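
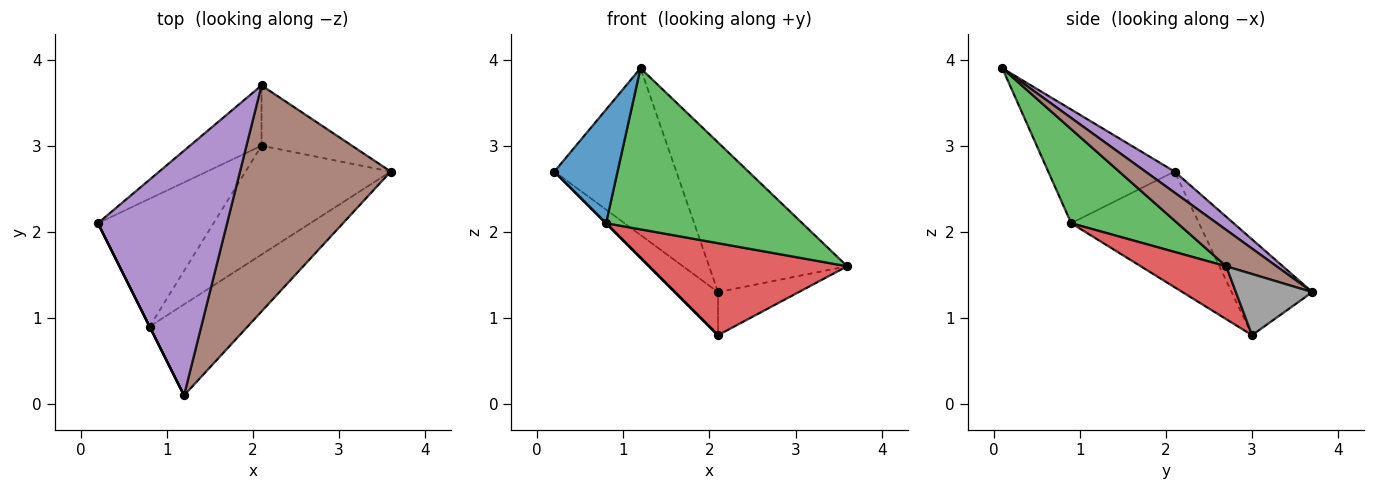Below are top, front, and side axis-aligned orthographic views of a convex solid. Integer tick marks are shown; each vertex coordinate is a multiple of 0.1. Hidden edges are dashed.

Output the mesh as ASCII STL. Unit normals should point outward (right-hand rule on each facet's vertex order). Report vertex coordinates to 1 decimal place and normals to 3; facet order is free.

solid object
 facet normal -0.894 -0.447 0.000
  outer loop
   vertex 0.8 0.9 2.1
   vertex 1.2 0.1 3.9
   vertex 0.2 2.1 2.7
  endloop
 endfacet
 facet normal -0.707 0.000 -0.707
  outer loop
   vertex 0.8 0.9 2.1
   vertex 0.2 2.1 2.7
   vertex 2.1 3.0 0.8
  endloop
 endfacet
 facet normal 0.427 -0.787 -0.445
  outer loop
   vertex 0.8 0.9 2.1
   vertex 3.6 2.7 1.6
   vertex 1.2 0.1 3.9
  endloop
 endfacet
 facet normal 0.268 -0.622 -0.736
  outer loop
   vertex 0.8 0.9 2.1
   vertex 2.1 3.0 0.8
   vertex 3.6 2.7 1.6
  endloop
 endfacet
 facet normal 0.133 0.558 0.819
  outer loop
   vertex 2.1 3.7 1.3
   vertex 0.2 2.1 2.7
   vertex 1.2 0.1 3.9
  endloop
 endfacet
 facet normal 0.197 0.541 0.817
  outer loop
   vertex 2.1 3.7 1.3
   vertex 1.2 0.1 3.9
   vertex 3.6 2.7 1.6
  endloop
 endfacet
 facet normal -0.737 0.393 -0.550
  outer loop
   vertex 2.1 3.7 1.3
   vertex 2.1 3.0 0.8
   vertex 0.2 2.1 2.7
  endloop
 endfacet
 facet normal 0.482 0.509 -0.713
  outer loop
   vertex 2.1 3.7 1.3
   vertex 3.6 2.7 1.6
   vertex 2.1 3.0 0.8
  endloop
 endfacet
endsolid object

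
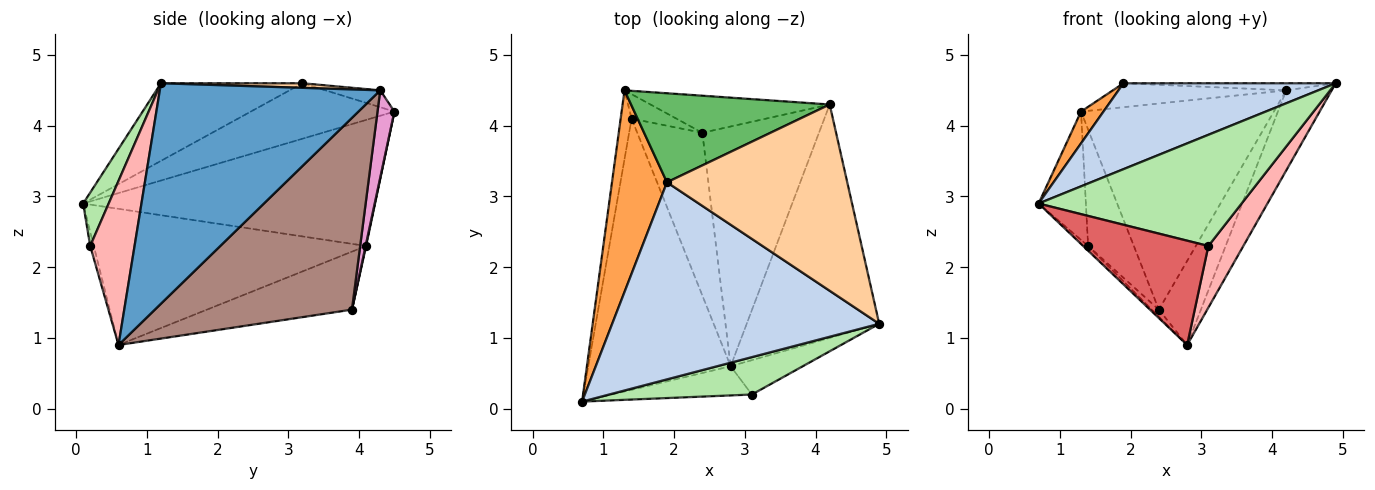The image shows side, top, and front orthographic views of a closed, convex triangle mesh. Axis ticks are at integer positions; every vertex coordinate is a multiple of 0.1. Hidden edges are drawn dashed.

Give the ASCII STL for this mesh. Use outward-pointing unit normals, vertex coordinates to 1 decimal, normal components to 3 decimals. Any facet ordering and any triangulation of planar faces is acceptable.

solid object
 facet normal 0.844 0.174 -0.507
  outer loop
   vertex 4.2 4.3 4.5
   vertex 4.9 1.2 4.6
   vertex 2.8 0.6 0.9
  endloop
 endfacet
 facet normal -0.257 -0.386 0.886
  outer loop
   vertex 1.9 3.2 4.6
   vertex 0.7 0.1 2.9
   vertex 4.9 1.2 4.6
  endloop
 endfacet
 facet normal -0.706 -0.110 0.700
  outer loop
   vertex 1.9 3.2 4.6
   vertex 1.3 4.5 4.2
   vertex 0.7 0.1 2.9
  endloop
 endfacet
 facet normal 0.025 0.038 0.999
  outer loop
   vertex 1.9 3.2 4.6
   vertex 4.9 1.2 4.6
   vertex 4.2 4.3 4.5
  endloop
 endfacet
 facet normal -0.082 0.258 0.963
  outer loop
   vertex 1.9 3.2 4.6
   vertex 4.2 4.3 4.5
   vertex 1.3 4.5 4.2
  endloop
 endfacet
 facet normal 0.118 -0.941 0.317
  outer loop
   vertex 3.1 0.2 2.3
   vertex 4.9 1.2 4.6
   vertex 0.7 0.1 2.9
  endloop
 endfacet
 facet normal -0.027 -0.963 -0.269
  outer loop
   vertex 3.1 0.2 2.3
   vertex 0.7 0.1 2.9
   vertex 2.8 0.6 0.9
  endloop
 endfacet
 facet normal 0.742 -0.585 -0.326
  outer loop
   vertex 3.1 0.2 2.3
   vertex 2.8 0.6 0.9
   vertex 4.9 1.2 4.6
  endloop
 endfacet
 facet normal -0.984 0.159 -0.085
  outer loop
   vertex 1.4 4.1 2.3
   vertex 0.7 0.1 2.9
   vertex 1.3 4.5 4.2
  endloop
 endfacet
 facet normal -0.691 0.013 -0.723
  outer loop
   vertex 1.4 4.1 2.3
   vertex 2.8 0.6 0.9
   vertex 0.7 0.1 2.9
  endloop
 endfacet
 facet normal 0.841 0.179 -0.511
  outer loop
   vertex 2.4 3.9 1.4
   vertex 4.2 4.3 4.5
   vertex 2.8 0.6 0.9
  endloop
 endfacet
 facet normal -0.665 0.032 -0.746
  outer loop
   vertex 2.4 3.9 1.4
   vertex 2.8 0.6 0.9
   vertex 1.4 4.1 2.3
  endloop
 endfacet
 facet normal 0.086 0.981 -0.176
  outer loop
   vertex 2.4 3.9 1.4
   vertex 1.3 4.5 4.2
   vertex 4.2 4.3 4.5
  endloop
 endfacet
 facet normal 0.011 0.979 -0.205
  outer loop
   vertex 2.4 3.9 1.4
   vertex 1.4 4.1 2.3
   vertex 1.3 4.5 4.2
  endloop
 endfacet
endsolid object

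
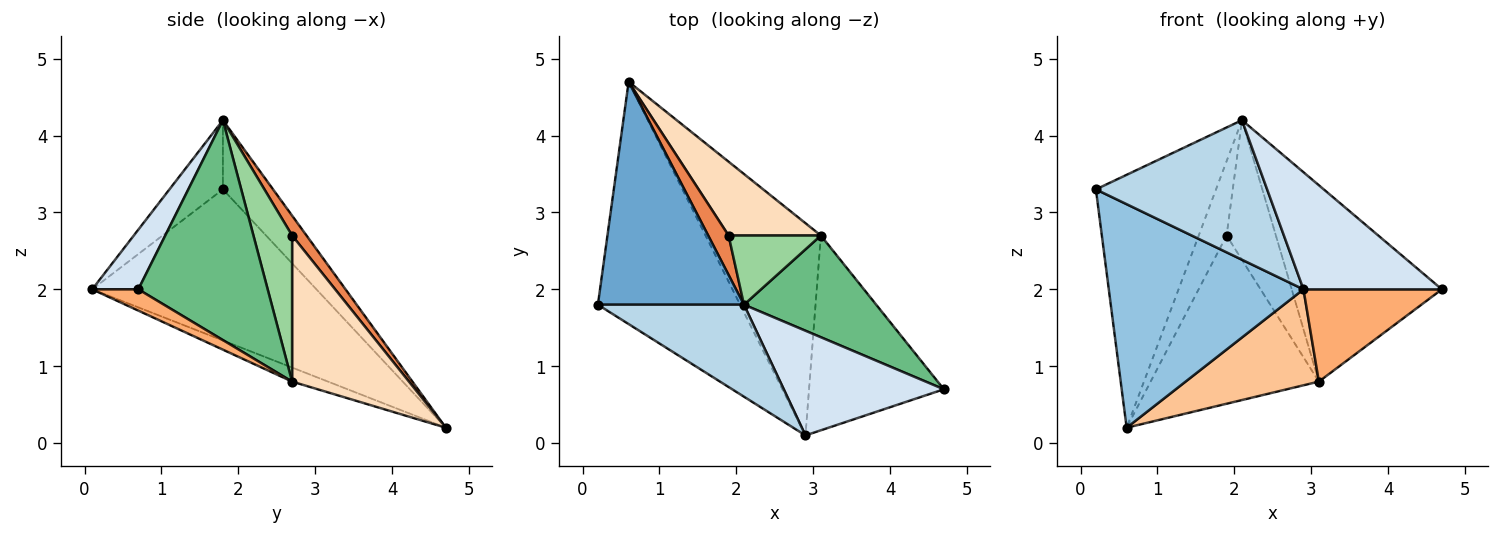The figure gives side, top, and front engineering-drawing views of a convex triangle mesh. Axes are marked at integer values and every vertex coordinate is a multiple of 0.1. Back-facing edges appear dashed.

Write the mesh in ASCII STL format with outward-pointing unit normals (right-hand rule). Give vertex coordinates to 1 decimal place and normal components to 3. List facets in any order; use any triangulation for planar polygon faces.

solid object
 facet normal -0.299 0.716 0.631
  outer loop
   vertex 2.1 1.8 4.2
   vertex 0.6 4.7 0.2
   vertex 0.2 1.8 3.3
  endloop
 endfacet
 facet normal -0.615 -0.534 -0.579
  outer loop
   vertex 2.9 0.1 2.0
   vertex 0.2 1.8 3.3
   vertex 0.6 4.7 0.2
  endloop
 endfacet
 facet normal -0.252 -0.808 0.533
  outer loop
   vertex 2.9 0.1 2.0
   vertex 2.1 1.8 4.2
   vertex 0.2 1.8 3.3
  endloop
 endfacet
 facet normal 0.241 -0.724 0.647
  outer loop
   vertex 2.9 0.1 2.0
   vertex 4.7 0.7 2.0
   vertex 2.1 1.8 4.2
  endloop
 endfacet
 facet normal 0.416 0.803 0.427
  outer loop
   vertex 1.9 2.7 2.7
   vertex 0.6 4.7 0.2
   vertex 2.1 1.8 4.2
  endloop
 endfacet
 facet normal 0.141 -0.424 -0.895
  outer loop
   vertex 3.1 2.7 0.8
   vertex 4.7 0.7 2.0
   vertex 2.9 0.1 2.0
  endloop
 endfacet
 facet normal -0.110 -0.409 -0.906
  outer loop
   vertex 3.1 2.7 0.8
   vertex 2.9 0.1 2.0
   vertex 0.6 4.7 0.2
  endloop
 endfacet
 facet normal 0.537 0.773 0.339
  outer loop
   vertex 3.1 2.7 0.8
   vertex 0.6 4.7 0.2
   vertex 1.9 2.7 2.7
  endloop
 endfacet
 facet normal 0.608 0.705 0.365
  outer loop
   vertex 3.1 2.7 0.8
   vertex 2.1 1.8 4.2
   vertex 4.7 0.7 2.0
  endloop
 endfacet
 facet normal 0.575 0.733 0.363
  outer loop
   vertex 3.1 2.7 0.8
   vertex 1.9 2.7 2.7
   vertex 2.1 1.8 4.2
  endloop
 endfacet
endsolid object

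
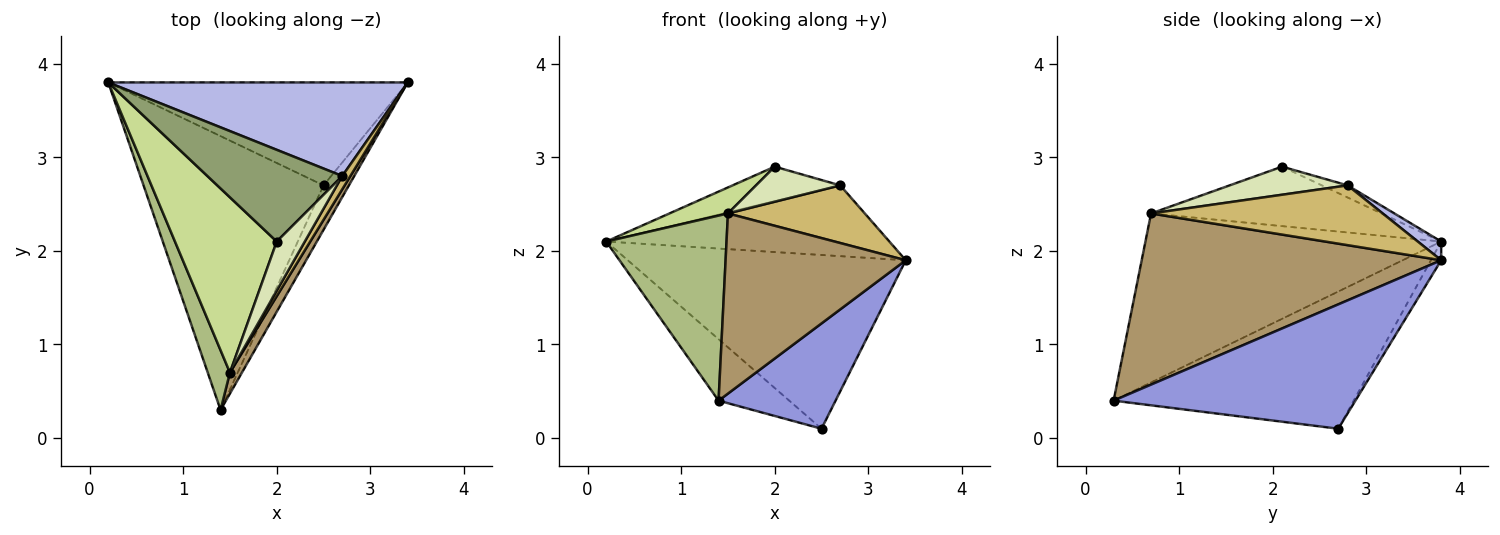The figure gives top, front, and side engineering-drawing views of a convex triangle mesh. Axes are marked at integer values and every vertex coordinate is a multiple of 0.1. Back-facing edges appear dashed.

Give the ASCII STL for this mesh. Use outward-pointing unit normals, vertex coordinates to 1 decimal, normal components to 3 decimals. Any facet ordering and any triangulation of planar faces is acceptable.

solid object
 facet normal -0.032 0.860 -0.510
  outer loop
   vertex 2.5 2.7 0.1
   vertex 0.2 3.8 2.1
   vertex 3.4 3.8 1.9
  endloop
 endfacet
 facet normal -0.597 0.176 -0.783
  outer loop
   vertex 2.5 2.7 0.1
   vertex 1.4 0.3 0.4
   vertex 0.2 3.8 2.1
  endloop
 endfacet
 facet normal 0.885 -0.428 -0.181
  outer loop
   vertex 2.5 2.7 0.1
   vertex 3.4 3.8 1.9
   vertex 1.4 0.3 0.4
  endloop
 endfacet
 facet normal 0.050 0.602 0.797
  outer loop
   vertex 2.7 2.8 2.7
   vertex 3.4 3.8 1.9
   vertex 0.2 3.8 2.1
  endloop
 endfacet
 facet normal -0.084 0.350 0.933
  outer loop
   vertex 2.7 2.8 2.7
   vertex 0.2 3.8 2.1
   vertex 2.0 2.1 2.9
  endloop
 endfacet
 facet normal -0.920 -0.374 0.121
  outer loop
   vertex 1.5 0.7 2.4
   vertex 0.2 3.8 2.1
   vertex 1.4 0.3 0.4
  endloop
 endfacet
 facet normal -0.501 -0.127 0.856
  outer loop
   vertex 1.5 0.7 2.4
   vertex 2.0 2.1 2.9
   vertex 0.2 3.8 2.1
  endloop
 endfacet
 facet normal 0.631 -0.451 0.631
  outer loop
   vertex 1.5 0.7 2.4
   vertex 2.7 2.8 2.7
   vertex 2.0 2.1 2.9
  endloop
 endfacet
 facet normal 0.855 -0.515 0.060
  outer loop
   vertex 1.5 0.7 2.4
   vertex 1.4 0.3 0.4
   vertex 3.4 3.8 1.9
  endloop
 endfacet
 facet normal 0.855 -0.505 0.117
  outer loop
   vertex 1.5 0.7 2.4
   vertex 3.4 3.8 1.9
   vertex 2.7 2.8 2.7
  endloop
 endfacet
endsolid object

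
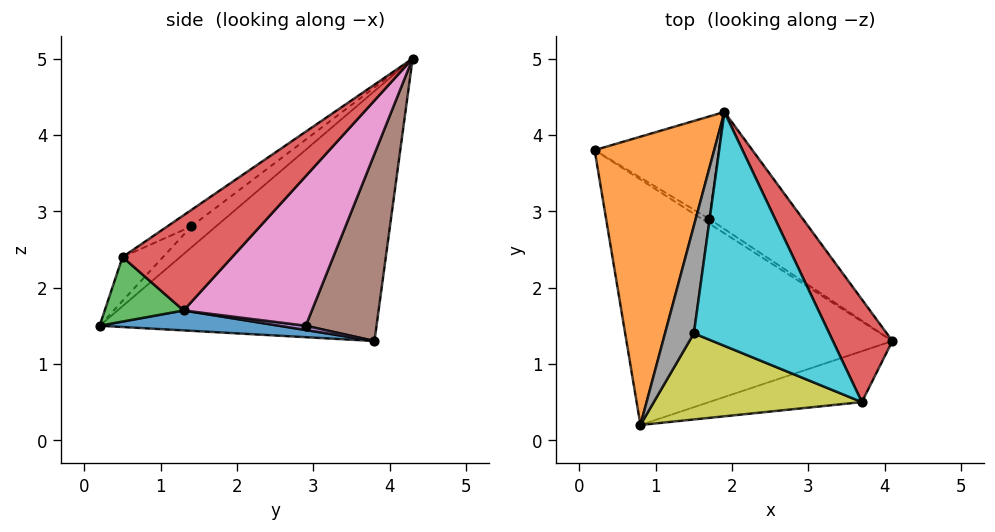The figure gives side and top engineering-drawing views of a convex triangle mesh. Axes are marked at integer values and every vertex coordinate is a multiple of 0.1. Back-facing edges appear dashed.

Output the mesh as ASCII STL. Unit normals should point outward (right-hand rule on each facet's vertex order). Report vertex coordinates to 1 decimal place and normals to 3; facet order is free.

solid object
 facet normal 0.075 -0.043 -0.996
  outer loop
   vertex 0.8 0.2 1.5
   vertex 0.2 3.8 1.3
   vertex 4.1 1.3 1.7
  endloop
 endfacet
 facet normal -0.895 -0.125 0.428
  outer loop
   vertex 1.9 4.3 5.0
   vertex 0.2 3.8 1.3
   vertex 0.8 0.2 1.5
  endloop
 endfacet
 facet normal 0.275 -0.707 -0.651
  outer loop
   vertex 3.7 0.5 2.4
   vertex 0.8 0.2 1.5
   vertex 4.1 1.3 1.7
  endloop
 endfacet
 facet normal 0.848 0.039 0.529
  outer loop
   vertex 3.7 0.5 2.4
   vertex 4.1 1.3 1.7
   vertex 1.9 4.3 5.0
  endloop
 endfacet
 facet normal 0.423 0.544 -0.725
  outer loop
   vertex 1.7 2.9 1.5
   vertex 4.1 1.3 1.7
   vertex 0.2 3.8 1.3
  endloop
 endfacet
 facet normal 0.516 0.784 -0.343
  outer loop
   vertex 1.7 2.9 1.5
   vertex 0.2 3.8 1.3
   vertex 1.9 4.3 5.0
  endloop
 endfacet
 facet normal 0.541 0.770 -0.339
  outer loop
   vertex 1.7 2.9 1.5
   vertex 1.9 4.3 5.0
   vertex 4.1 1.3 1.7
  endloop
 endfacet
 facet normal -0.520 -0.470 0.713
  outer loop
   vertex 1.5 1.4 2.8
   vertex 1.9 4.3 5.0
   vertex 0.8 0.2 1.5
  endloop
 endfacet
 facet normal -0.150 -0.685 0.713
  outer loop
   vertex 1.5 1.4 2.8
   vertex 0.8 0.2 1.5
   vertex 3.7 0.5 2.4
  endloop
 endfacet
 facet normal -0.097 -0.593 0.799
  outer loop
   vertex 1.5 1.4 2.8
   vertex 3.7 0.5 2.4
   vertex 1.9 4.3 5.0
  endloop
 endfacet
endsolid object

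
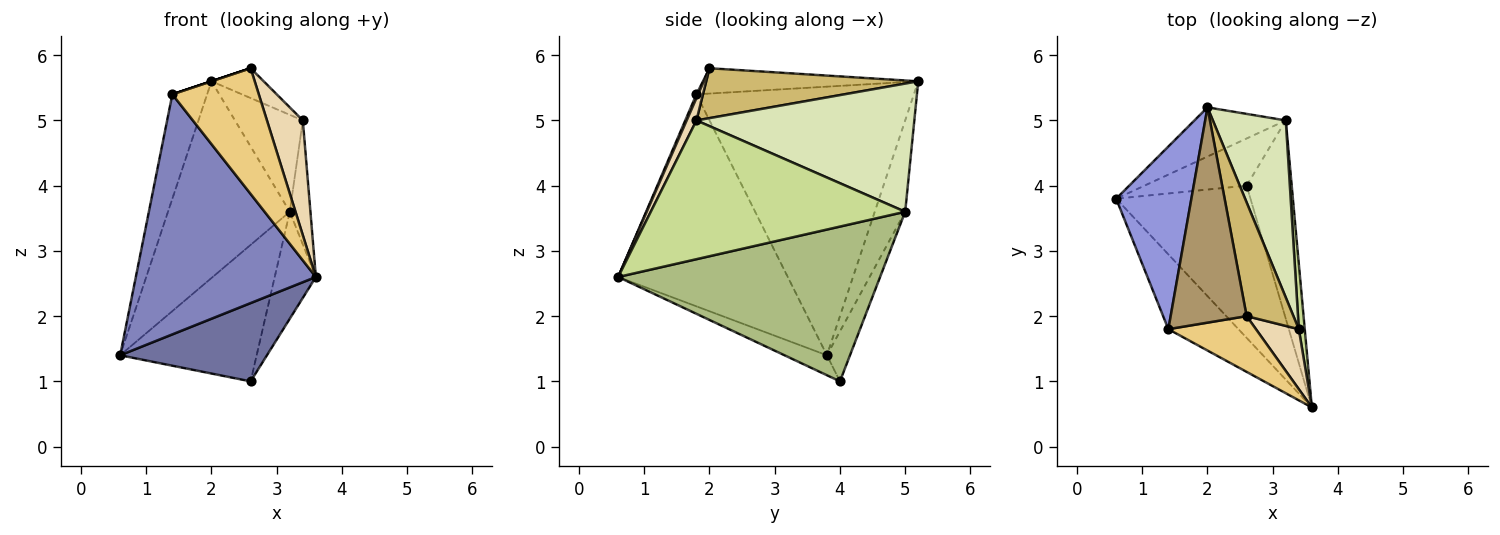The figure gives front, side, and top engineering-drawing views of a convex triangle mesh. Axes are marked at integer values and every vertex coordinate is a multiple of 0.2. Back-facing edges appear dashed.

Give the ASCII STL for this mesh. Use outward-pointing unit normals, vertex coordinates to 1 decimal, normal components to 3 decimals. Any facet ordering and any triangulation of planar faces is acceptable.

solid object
 facet normal -0.131 -0.453 -0.882
  outer loop
   vertex 2.6 4.0 1.0
   vertex 3.6 0.6 2.6
   vertex 0.6 3.8 1.4
  endloop
 endfacet
 facet normal -0.669 -0.710 -0.221
  outer loop
   vertex 1.4 1.8 5.4
   vertex 0.6 3.8 1.4
   vertex 3.6 0.6 2.6
  endloop
 endfacet
 facet normal -0.952 0.152 0.266
  outer loop
   vertex 1.4 1.8 5.4
   vertex 2.0 5.2 5.6
   vertex 0.6 3.8 1.4
  endloop
 endfacet
 facet normal -0.236 0.943 -0.236
  outer loop
   vertex 3.2 5.0 3.6
   vertex 0.6 3.8 1.4
   vertex 2.0 5.2 5.6
  endloop
 endfacet
 facet normal -0.158 0.933 -0.323
  outer loop
   vertex 3.2 5.0 3.6
   vertex 2.6 4.0 1.0
   vertex 0.6 3.8 1.4
  endloop
 endfacet
 facet normal 0.949 0.149 -0.276
  outer loop
   vertex 3.2 5.0 3.6
   vertex 3.6 0.6 2.6
   vertex 2.6 4.0 1.0
  endloop
 endfacet
 facet normal 0.996 0.081 0.043
  outer loop
   vertex 3.4 1.8 5.0
   vertex 3.6 0.6 2.6
   vertex 3.2 5.0 3.6
  endloop
 endfacet
 facet normal 0.839 0.261 0.477
  outer loop
   vertex 3.4 1.8 5.0
   vertex 3.2 5.0 3.6
   vertex 2.0 5.2 5.6
  endloop
 endfacet
 facet normal -0.316 0.000 0.949
  outer loop
   vertex 2.6 2.0 5.8
   vertex 2.0 5.2 5.6
   vertex 1.4 1.8 5.4
  endloop
 endfacet
 facet normal 0.718 0.177 0.674
  outer loop
   vertex 2.6 2.0 5.8
   vertex 3.4 1.8 5.0
   vertex 2.0 5.2 5.6
  endloop
 endfacet
 facet normal 0.017 -0.914 0.405
  outer loop
   vertex 2.6 2.0 5.8
   vertex 1.4 1.8 5.4
   vertex 3.6 0.6 2.6
  endloop
 endfacet
 facet normal 0.235 -0.861 0.450
  outer loop
   vertex 2.6 2.0 5.8
   vertex 3.6 0.6 2.6
   vertex 3.4 1.8 5.0
  endloop
 endfacet
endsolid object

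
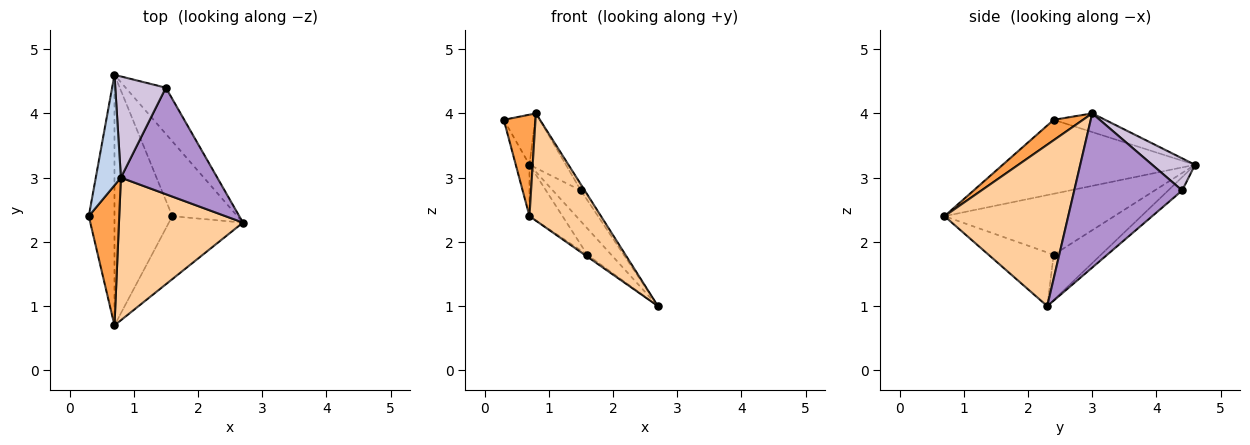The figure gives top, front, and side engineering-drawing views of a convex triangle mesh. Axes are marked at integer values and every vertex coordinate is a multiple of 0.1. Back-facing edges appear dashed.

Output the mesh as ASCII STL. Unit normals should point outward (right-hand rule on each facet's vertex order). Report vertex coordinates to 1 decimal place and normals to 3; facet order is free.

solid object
 facet normal -0.942 0.067 -0.327
  outer loop
   vertex 0.7 0.7 2.4
   vertex 0.3 2.4 3.9
   vertex 0.7 4.6 3.2
  endloop
 endfacet
 facet normal -0.561 0.342 0.754
  outer loop
   vertex 0.8 3.0 4.0
   vertex 0.7 4.6 3.2
   vertex 0.3 2.4 3.9
  endloop
 endfacet
 facet normal 0.477 -0.516 0.712
  outer loop
   vertex 0.8 3.0 4.0
   vertex 0.3 2.4 3.9
   vertex 0.7 0.7 2.4
  endloop
 endfacet
 facet normal 0.721 -0.417 0.554
  outer loop
   vertex 0.8 3.0 4.0
   vertex 0.7 0.7 2.4
   vertex 2.7 2.3 1.0
  endloop
 endfacet
 facet normal -0.548 0.278 -0.789
  outer loop
   vertex 1.6 2.4 1.8
   vertex 0.7 4.6 3.2
   vertex 2.7 2.3 1.0
  endloop
 endfacet
 facet normal -0.587 0.025 -0.810
  outer loop
   vertex 1.6 2.4 1.8
   vertex 2.7 2.3 1.0
   vertex 0.7 0.7 2.4
  endloop
 endfacet
 facet normal -0.718 0.140 -0.681
  outer loop
   vertex 1.6 2.4 1.8
   vertex 0.7 0.7 2.4
   vertex 0.7 4.6 3.2
  endloop
 endfacet
 facet normal -0.267 0.535 -0.802
  outer loop
   vertex 1.5 4.4 2.8
   vertex 2.7 2.3 1.0
   vertex 0.7 4.6 3.2
  endloop
 endfacet
 facet normal 0.848 0.030 0.530
  outer loop
   vertex 1.5 4.4 2.8
   vertex 0.8 3.0 4.0
   vertex 2.7 2.3 1.0
  endloop
 endfacet
 facet normal 0.488 0.415 0.768
  outer loop
   vertex 1.5 4.4 2.8
   vertex 0.7 4.6 3.2
   vertex 0.8 3.0 4.0
  endloop
 endfacet
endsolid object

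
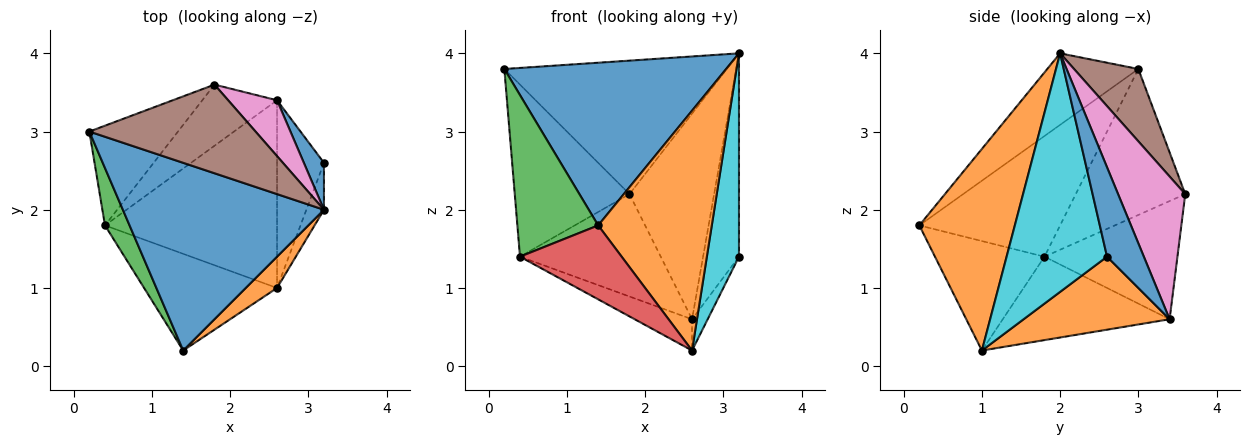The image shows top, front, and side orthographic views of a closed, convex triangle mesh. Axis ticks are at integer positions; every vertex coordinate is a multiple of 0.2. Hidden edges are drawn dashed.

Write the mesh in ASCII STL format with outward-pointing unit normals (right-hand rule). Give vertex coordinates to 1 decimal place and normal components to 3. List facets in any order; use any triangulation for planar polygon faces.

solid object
 facet normal -0.259 -0.632 0.730
  outer loop
   vertex 1.4 0.2 1.8
   vertex 3.2 2.0 4.0
   vertex 0.2 3.0 3.8
  endloop
 endfacet
 facet normal 0.640 -0.762 0.099
  outer loop
   vertex 2.6 1.0 0.2
   vertex 3.2 2.0 4.0
   vertex 1.4 0.2 1.8
  endloop
 endfacet
 facet normal -0.854 -0.490 0.174
  outer loop
   vertex 0.4 1.8 1.4
   vertex 1.4 0.2 1.8
   vertex 0.2 3.0 3.8
  endloop
 endfacet
 facet normal -0.547 -0.508 -0.665
  outer loop
   vertex 0.4 1.8 1.4
   vertex 2.6 1.0 0.2
   vertex 1.4 0.2 1.8
  endloop
 endfacet
 facet normal -0.431 0.148 -0.890
  outer loop
   vertex 0.4 1.8 1.4
   vertex 2.6 3.4 0.6
   vertex 2.6 1.0 0.2
  endloop
 endfacet
 facet normal 0.234 0.810 0.538
  outer loop
   vertex 1.8 3.6 2.2
   vertex 0.2 3.0 3.8
   vertex 3.2 2.0 4.0
  endloop
 endfacet
 facet normal 0.608 0.766 0.208
  outer loop
   vertex 1.8 3.6 2.2
   vertex 3.2 2.0 4.0
   vertex 2.6 3.4 0.6
  endloop
 endfacet
 facet normal -0.637 0.667 -0.387
  outer loop
   vertex 1.8 3.6 2.2
   vertex 0.4 1.8 1.4
   vertex 0.2 3.0 3.8
  endloop
 endfacet
 facet normal -0.630 0.667 -0.398
  outer loop
   vertex 1.8 3.6 2.2
   vertex 2.6 3.4 0.6
   vertex 0.4 1.8 1.4
  endloop
 endfacet
 facet normal 0.950 -0.304 -0.070
  outer loop
   vertex 3.2 2.6 1.4
   vertex 3.2 2.0 4.0
   vertex 2.6 1.0 0.2
  endloop
 endfacet
 facet normal 0.707 0.689 0.159
  outer loop
   vertex 3.2 2.6 1.4
   vertex 2.6 3.4 0.6
   vertex 3.2 2.0 4.0
  endloop
 endfacet
 facet normal 0.838 0.090 -0.539
  outer loop
   vertex 3.2 2.6 1.4
   vertex 2.6 1.0 0.2
   vertex 2.6 3.4 0.6
  endloop
 endfacet
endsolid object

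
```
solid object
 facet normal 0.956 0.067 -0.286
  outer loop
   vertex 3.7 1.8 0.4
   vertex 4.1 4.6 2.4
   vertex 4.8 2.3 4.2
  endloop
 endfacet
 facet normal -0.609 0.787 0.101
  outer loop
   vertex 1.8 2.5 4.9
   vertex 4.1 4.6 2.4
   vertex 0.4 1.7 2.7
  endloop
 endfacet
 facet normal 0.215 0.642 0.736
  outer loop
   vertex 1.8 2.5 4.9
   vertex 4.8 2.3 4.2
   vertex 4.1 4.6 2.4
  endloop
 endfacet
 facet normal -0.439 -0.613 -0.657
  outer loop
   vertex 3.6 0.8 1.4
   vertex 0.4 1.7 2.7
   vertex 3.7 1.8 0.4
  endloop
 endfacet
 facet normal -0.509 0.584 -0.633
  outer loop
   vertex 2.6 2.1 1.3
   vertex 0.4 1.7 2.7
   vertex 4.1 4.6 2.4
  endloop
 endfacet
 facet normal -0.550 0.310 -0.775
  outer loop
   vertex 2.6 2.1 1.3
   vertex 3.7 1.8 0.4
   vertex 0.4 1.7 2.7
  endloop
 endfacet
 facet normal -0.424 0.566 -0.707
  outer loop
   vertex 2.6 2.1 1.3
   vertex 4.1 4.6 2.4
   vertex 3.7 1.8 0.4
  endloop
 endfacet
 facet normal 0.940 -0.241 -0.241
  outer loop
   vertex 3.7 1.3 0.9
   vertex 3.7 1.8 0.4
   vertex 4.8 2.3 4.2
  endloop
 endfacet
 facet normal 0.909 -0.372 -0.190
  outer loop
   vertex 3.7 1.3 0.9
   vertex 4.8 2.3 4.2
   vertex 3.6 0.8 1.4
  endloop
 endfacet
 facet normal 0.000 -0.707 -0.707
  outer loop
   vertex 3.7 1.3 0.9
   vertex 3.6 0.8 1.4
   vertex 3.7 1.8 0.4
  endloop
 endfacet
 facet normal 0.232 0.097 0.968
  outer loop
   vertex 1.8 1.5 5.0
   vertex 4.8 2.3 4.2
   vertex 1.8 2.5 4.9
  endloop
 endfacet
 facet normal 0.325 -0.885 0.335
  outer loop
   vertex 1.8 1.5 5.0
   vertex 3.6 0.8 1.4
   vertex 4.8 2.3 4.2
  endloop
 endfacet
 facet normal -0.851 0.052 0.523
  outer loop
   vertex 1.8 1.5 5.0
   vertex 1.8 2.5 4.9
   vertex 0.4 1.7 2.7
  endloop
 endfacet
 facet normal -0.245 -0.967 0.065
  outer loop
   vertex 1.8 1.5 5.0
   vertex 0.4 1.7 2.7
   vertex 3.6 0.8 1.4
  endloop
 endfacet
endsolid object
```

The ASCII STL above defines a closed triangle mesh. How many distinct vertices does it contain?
9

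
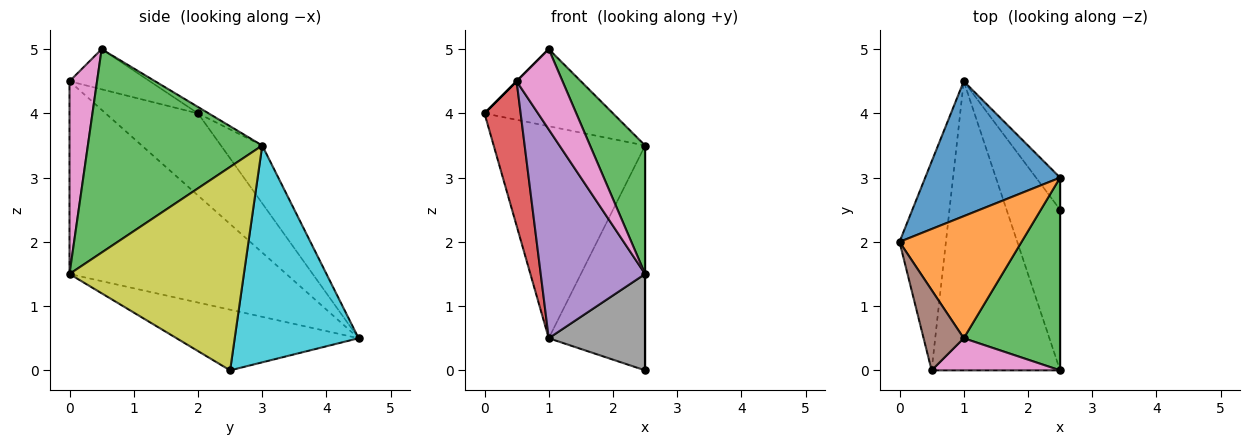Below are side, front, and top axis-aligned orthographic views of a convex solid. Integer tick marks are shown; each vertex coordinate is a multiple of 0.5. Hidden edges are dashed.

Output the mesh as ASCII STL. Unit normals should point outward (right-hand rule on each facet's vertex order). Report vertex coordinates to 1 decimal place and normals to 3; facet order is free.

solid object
 facet normal -0.224 0.822 0.523
  outer loop
   vertex 2.5 3.0 3.5
   vertex 1.0 4.5 0.5
   vertex 0.0 2.0 4.0
  endloop
 endfacet
 facet normal -0.044 0.533 0.845
  outer loop
   vertex 2.5 3.0 3.5
   vertex 0.0 2.0 4.0
   vertex 1.0 0.5 5.0
  endloop
 endfacet
 facet normal 0.869 -0.274 0.412
  outer loop
   vertex 2.5 3.0 3.5
   vertex 1.0 0.5 5.0
   vertex 2.5 0.0 1.5
  endloop
 endfacet
 facet normal -0.824 -0.322 -0.466
  outer loop
   vertex 0.5 0.0 4.5
   vertex 0.0 2.0 4.0
   vertex 1.0 4.5 0.5
  endloop
 endfacet
 facet normal -0.772 -0.372 -0.515
  outer loop
   vertex 0.5 0.0 4.5
   vertex 1.0 4.5 0.5
   vertex 2.5 0.0 1.5
  endloop
 endfacet
 facet normal -0.707 0.000 0.707
  outer loop
   vertex 0.5 0.0 4.5
   vertex 1.0 0.5 5.0
   vertex 0.0 2.0 4.0
  endloop
 endfacet
 facet normal 0.487 -0.811 0.324
  outer loop
   vertex 0.5 0.0 4.5
   vertex 2.5 0.0 1.5
   vertex 1.0 0.5 5.0
  endloop
 endfacet
 facet normal -0.697 -0.369 -0.615
  outer loop
   vertex 2.5 2.5 0.0
   vertex 2.5 0.0 1.5
   vertex 1.0 4.5 0.5
  endloop
 endfacet
 facet normal 1.000 0.000 0.000
  outer loop
   vertex 2.5 2.5 0.0
   vertex 2.5 3.0 3.5
   vertex 2.5 0.0 1.5
  endloop
 endfacet
 facet normal 0.786 0.612 -0.087
  outer loop
   vertex 2.5 2.5 0.0
   vertex 1.0 4.5 0.5
   vertex 2.5 3.0 3.5
  endloop
 endfacet
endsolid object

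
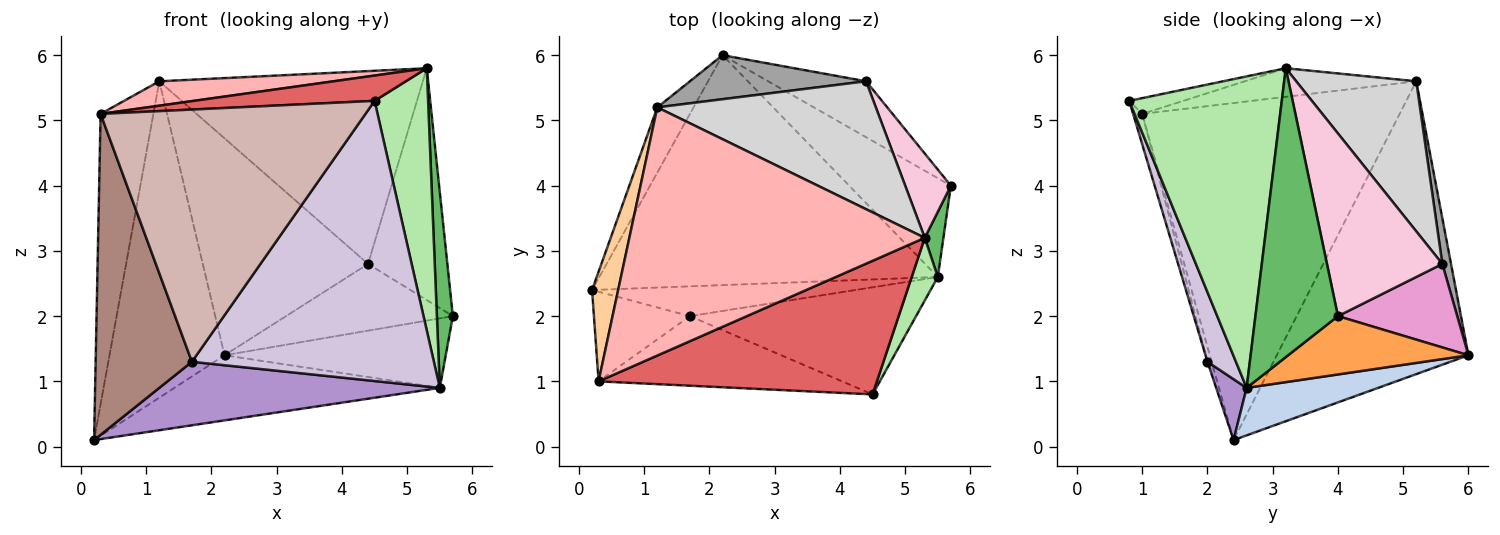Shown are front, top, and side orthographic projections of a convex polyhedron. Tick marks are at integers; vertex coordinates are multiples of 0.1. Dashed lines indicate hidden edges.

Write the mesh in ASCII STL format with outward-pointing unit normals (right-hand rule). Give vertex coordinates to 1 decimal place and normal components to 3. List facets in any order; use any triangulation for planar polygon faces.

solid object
 facet normal -0.853 0.512 -0.106
  outer loop
   vertex 1.2 5.2 5.6
   vertex 2.2 6.0 1.4
   vertex 0.2 2.4 0.1
  endloop
 endfacet
 facet normal 0.134 0.270 -0.954
  outer loop
   vertex 5.5 2.6 0.9
   vertex 0.2 2.4 0.1
   vertex 2.2 6.0 1.4
  endloop
 endfacet
 facet normal 0.425 0.521 -0.740
  outer loop
   vertex 5.5 2.6 0.9
   vertex 2.2 6.0 1.4
   vertex 5.7 4.0 2.0
  endloop
 endfacet
 facet normal -0.977 0.200 0.076
  outer loop
   vertex 0.3 1.0 5.1
   vertex 1.2 5.2 5.6
   vertex 0.2 2.4 0.1
  endloop
 endfacet
 facet normal 0.980 -0.190 0.063
  outer loop
   vertex 5.3 3.2 5.8
   vertex 5.5 2.6 0.9
   vertex 5.7 4.0 2.0
  endloop
 endfacet
 facet normal 0.941 -0.330 0.079
  outer loop
   vertex 5.3 3.2 5.8
   vertex 4.5 0.8 5.3
   vertex 5.5 2.6 0.9
  endloop
 endfacet
 facet normal -0.056 -0.186 0.981
  outer loop
   vertex 5.3 3.2 5.8
   vertex 0.3 1.0 5.1
   vertex 4.5 0.8 5.3
  endloop
 endfacet
 facet normal -0.096 -0.097 0.991
  outer loop
   vertex 5.3 3.2 5.8
   vertex 1.2 5.2 5.6
   vertex 0.3 1.0 5.1
  endloop
 endfacet
 facet normal 0.098 -0.901 -0.423
  outer loop
   vertex 1.7 2.0 1.3
   vertex 0.2 2.4 0.1
   vertex 5.5 2.6 0.9
  endloop
 endfacet
 facet normal 0.109 -0.928 -0.355
  outer loop
   vertex 1.7 2.0 1.3
   vertex 5.5 2.6 0.9
   vertex 4.5 0.8 5.3
  endloop
 endfacet
 facet normal -0.042 -0.962 -0.269
  outer loop
   vertex 1.7 2.0 1.3
   vertex 0.3 1.0 5.1
   vertex 0.2 2.4 0.1
  endloop
 endfacet
 facet normal -0.033 -0.963 -0.266
  outer loop
   vertex 1.7 2.0 1.3
   vertex 4.5 0.8 5.3
   vertex 0.3 1.0 5.1
  endloop
 endfacet
 facet normal 0.481 0.672 -0.563
  outer loop
   vertex 4.4 5.6 2.8
   vertex 5.7 4.0 2.0
   vertex 2.2 6.0 1.4
  endloop
 endfacet
 facet normal 0.807 0.555 0.202
  outer loop
   vertex 4.4 5.6 2.8
   vertex 5.3 3.2 5.8
   vertex 5.7 4.0 2.0
  endloop
 endfacet
 facet normal 0.052 0.979 0.199
  outer loop
   vertex 4.4 5.6 2.8
   vertex 2.2 6.0 1.4
   vertex 1.2 5.2 5.6
  endloop
 endfacet
 facet normal 0.355 0.779 0.517
  outer loop
   vertex 4.4 5.6 2.8
   vertex 1.2 5.2 5.6
   vertex 5.3 3.2 5.8
  endloop
 endfacet
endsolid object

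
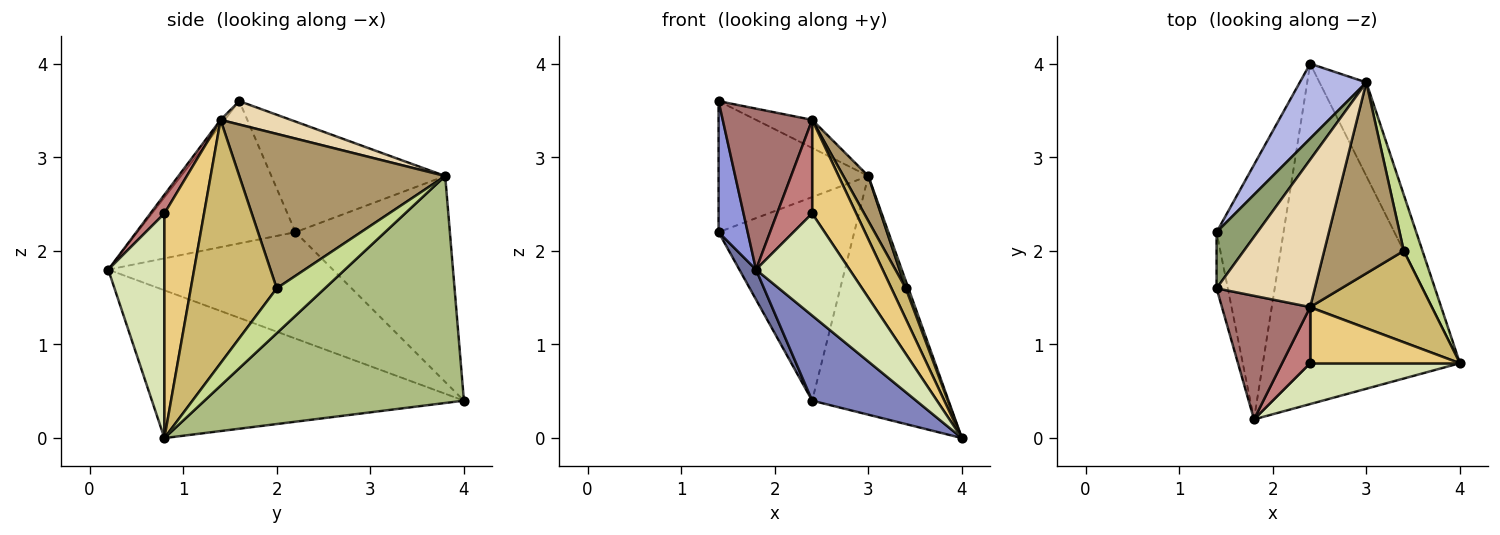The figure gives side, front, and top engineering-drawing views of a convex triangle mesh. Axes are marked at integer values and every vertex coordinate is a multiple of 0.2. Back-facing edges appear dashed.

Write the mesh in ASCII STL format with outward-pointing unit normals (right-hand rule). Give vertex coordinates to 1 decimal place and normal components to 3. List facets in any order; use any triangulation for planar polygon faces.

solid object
 facet normal -0.845 -0.063 -0.532
  outer loop
   vertex 1.8 0.2 1.8
   vertex 1.4 2.2 2.2
   vertex 2.4 4.0 0.4
  endloop
 endfacet
 facet normal -0.588 -0.196 -0.784
  outer loop
   vertex 1.8 0.2 1.8
   vertex 2.4 4.0 0.4
   vertex 4.0 0.8 0.0
  endloop
 endfacet
 facet normal -0.981 -0.181 -0.077
  outer loop
   vertex 1.8 0.2 1.8
   vertex 1.4 1.6 3.6
   vertex 1.4 2.2 2.2
  endloop
 endfacet
 facet normal -0.730 0.641 0.236
  outer loop
   vertex 3.0 3.8 2.8
   vertex 2.4 4.0 0.4
   vertex 1.4 2.2 2.2
  endloop
 endfacet
 facet normal -0.730 0.629 0.269
  outer loop
   vertex 3.0 3.8 2.8
   vertex 1.4 2.2 2.2
   vertex 1.4 1.6 3.6
  endloop
 endfacet
 facet normal 0.871 0.458 -0.180
  outer loop
   vertex 3.0 3.8 2.8
   vertex 4.0 0.8 0.0
   vertex 2.4 4.0 0.4
  endloop
 endfacet
 facet normal 0.922 -0.051 0.384
  outer loop
   vertex 3.0 3.8 2.8
   vertex 3.4 2.0 1.6
   vertex 4.0 0.8 0.0
  endloop
 endfacet
 facet normal 0.487 -0.811 0.324
  outer loop
   vertex 2.4 0.8 2.4
   vertex 1.8 0.2 1.8
   vertex 4.0 0.8 0.0
  endloop
 endfacet
 facet normal 0.884 -0.107 0.455
  outer loop
   vertex 2.4 1.4 3.4
   vertex 3.4 2.0 1.6
   vertex 3.0 3.8 2.8
  endloop
 endfacet
 facet normal 0.885 -0.147 0.442
  outer loop
   vertex 2.4 1.4 3.4
   vertex 4.0 0.8 0.0
   vertex 3.4 2.0 1.6
  endloop
 endfacet
 facet normal 0.611 -0.679 0.407
  outer loop
   vertex 2.4 1.4 3.4
   vertex 2.4 0.8 2.4
   vertex 4.0 0.8 0.0
  endloop
 endfacet
 facet normal 0.228 0.182 0.957
  outer loop
   vertex 2.4 1.4 3.4
   vertex 3.0 3.8 2.8
   vertex 1.4 1.6 3.6
  endloop
 endfacet
 facet normal -0.037 -0.793 0.608
  outer loop
   vertex 2.4 1.4 3.4
   vertex 1.4 1.6 3.6
   vertex 1.8 0.2 1.8
  endloop
 endfacet
 facet normal 0.324 -0.811 0.487
  outer loop
   vertex 2.4 1.4 3.4
   vertex 1.8 0.2 1.8
   vertex 2.4 0.8 2.4
  endloop
 endfacet
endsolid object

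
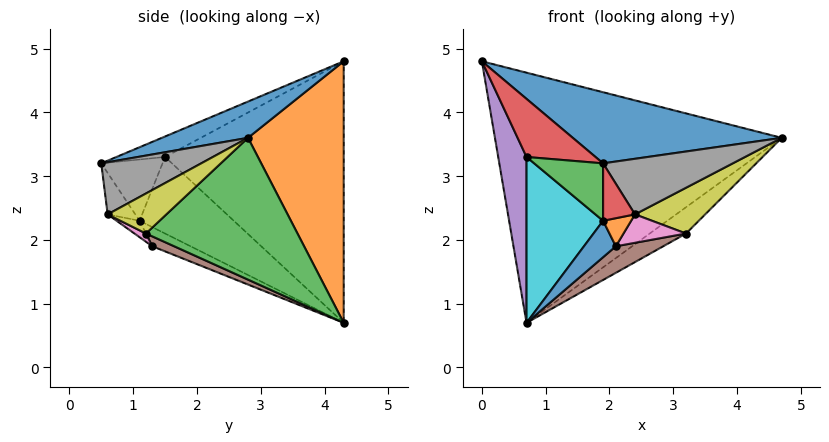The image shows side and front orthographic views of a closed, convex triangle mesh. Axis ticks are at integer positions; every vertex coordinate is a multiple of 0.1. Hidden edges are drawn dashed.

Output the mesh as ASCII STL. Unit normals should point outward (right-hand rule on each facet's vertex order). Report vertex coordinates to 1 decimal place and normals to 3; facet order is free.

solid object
 facet normal 0.135 -0.327 0.936
  outer loop
   vertex 1.9 0.5 3.2
   vertex 4.7 2.8 3.6
   vertex 0.0 4.3 4.8
  endloop
 endfacet
 facet normal 0.316 0.947 0.054
  outer loop
   vertex 0.7 4.3 0.7
   vertex 0.0 4.3 4.8
   vertex 4.7 2.8 3.6
  endloop
 endfacet
 facet normal 0.616 0.148 -0.774
  outer loop
   vertex 3.2 1.2 2.1
   vertex 0.7 4.3 0.7
   vertex 4.7 2.8 3.6
  endloop
 endfacet
 facet normal -0.359 -0.509 0.782
  outer loop
   vertex 0.7 1.5 3.3
   vertex 1.9 0.5 3.2
   vertex 0.0 4.3 4.8
  endloop
 endfacet
 facet normal -0.974 -0.154 -0.166
  outer loop
   vertex 0.7 1.5 3.3
   vertex 0.0 4.3 4.8
   vertex 0.7 4.3 0.7
  endloop
 endfacet
 facet normal 0.143 -0.309 -0.940
  outer loop
   vertex 2.1 1.3 1.9
   vertex 0.7 4.3 0.7
   vertex 3.2 1.2 2.1
  endloop
 endfacet
 facet normal 0.101 -0.549 -0.830
  outer loop
   vertex 2.4 0.6 2.4
   vertex 2.1 1.3 1.9
   vertex 3.2 1.2 2.1
  endloop
 endfacet
 facet normal 0.587 -0.762 0.272
  outer loop
   vertex 2.4 0.6 2.4
   vertex 4.7 2.8 3.6
   vertex 1.9 0.5 3.2
  endloop
 endfacet
 facet normal 0.632 -0.755 0.174
  outer loop
   vertex 2.4 0.6 2.4
   vertex 3.2 1.2 2.1
   vertex 4.7 2.8 3.6
  endloop
 endfacet
 facet normal -0.642 -0.522 -0.562
  outer loop
   vertex 1.9 1.1 2.3
   vertex 0.7 1.5 3.3
   vertex 0.7 4.3 0.7
  endloop
 endfacet
 facet normal -0.628 -0.523 -0.576
  outer loop
   vertex 1.9 1.1 2.3
   vertex 0.7 4.3 0.7
   vertex 2.1 1.3 1.9
  endloop
 endfacet
 facet normal -0.518 -0.633 -0.575
  outer loop
   vertex 1.9 1.1 2.3
   vertex 2.1 1.3 1.9
   vertex 2.4 0.6 2.4
  endloop
 endfacet
 facet normal -0.595 -0.669 -0.446
  outer loop
   vertex 1.9 1.1 2.3
   vertex 1.9 0.5 3.2
   vertex 0.7 1.5 3.3
  endloop
 endfacet
 facet normal -0.585 -0.675 -0.450
  outer loop
   vertex 1.9 1.1 2.3
   vertex 2.4 0.6 2.4
   vertex 1.9 0.5 3.2
  endloop
 endfacet
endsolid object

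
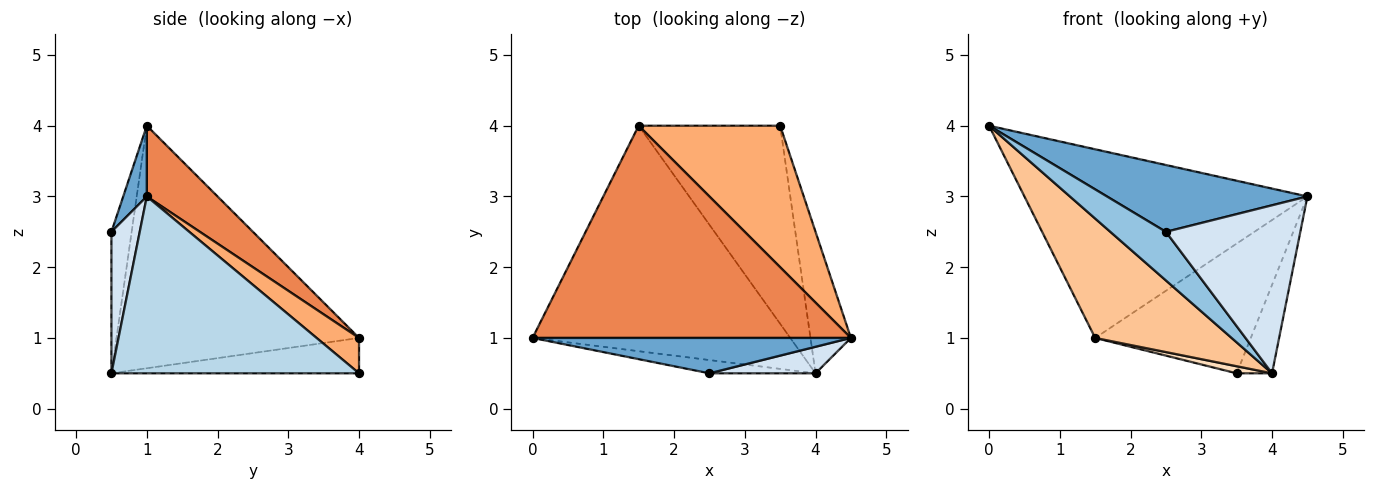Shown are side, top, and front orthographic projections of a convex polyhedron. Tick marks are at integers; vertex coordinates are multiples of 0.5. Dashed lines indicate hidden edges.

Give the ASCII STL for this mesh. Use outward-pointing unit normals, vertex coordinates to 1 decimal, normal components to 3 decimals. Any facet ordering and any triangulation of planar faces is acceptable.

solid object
 facet normal 0.103 -0.879 0.465
  outer loop
   vertex 2.5 0.5 2.5
   vertex 4.5 1.0 3.0
   vertex 0.0 1.0 4.0
  endloop
 endfacet
 facet normal -0.331 -0.910 -0.248
  outer loop
   vertex 4.0 0.5 0.5
   vertex 2.5 0.5 2.5
   vertex 0.0 1.0 4.0
  endloop
 endfacet
 facet normal 0.966 0.138 -0.221
  outer loop
   vertex 4.0 0.5 0.5
   vertex 3.5 4.0 0.5
   vertex 4.5 1.0 3.0
  endloop
 endfacet
 facet normal 0.204 -0.967 0.153
  outer loop
   vertex 4.0 0.5 0.5
   vertex 4.5 1.0 3.0
   vertex 2.5 0.5 2.5
  endloop
 endfacet
 facet normal 0.164 0.655 0.737
  outer loop
   vertex 1.5 4.0 1.0
   vertex 0.0 1.0 4.0
   vertex 4.5 1.0 3.0
  endloop
 endfacet
 facet normal 0.181 0.665 0.725
  outer loop
   vertex 1.5 4.0 1.0
   vertex 4.5 1.0 3.0
   vertex 3.5 4.0 0.5
  endloop
 endfacet
 facet normal -0.639 -0.360 -0.679
  outer loop
   vertex 1.5 4.0 1.0
   vertex 4.0 0.5 0.5
   vertex 0.0 1.0 4.0
  endloop
 endfacet
 facet normal -0.242 -0.035 -0.970
  outer loop
   vertex 1.5 4.0 1.0
   vertex 3.5 4.0 0.5
   vertex 4.0 0.5 0.5
  endloop
 endfacet
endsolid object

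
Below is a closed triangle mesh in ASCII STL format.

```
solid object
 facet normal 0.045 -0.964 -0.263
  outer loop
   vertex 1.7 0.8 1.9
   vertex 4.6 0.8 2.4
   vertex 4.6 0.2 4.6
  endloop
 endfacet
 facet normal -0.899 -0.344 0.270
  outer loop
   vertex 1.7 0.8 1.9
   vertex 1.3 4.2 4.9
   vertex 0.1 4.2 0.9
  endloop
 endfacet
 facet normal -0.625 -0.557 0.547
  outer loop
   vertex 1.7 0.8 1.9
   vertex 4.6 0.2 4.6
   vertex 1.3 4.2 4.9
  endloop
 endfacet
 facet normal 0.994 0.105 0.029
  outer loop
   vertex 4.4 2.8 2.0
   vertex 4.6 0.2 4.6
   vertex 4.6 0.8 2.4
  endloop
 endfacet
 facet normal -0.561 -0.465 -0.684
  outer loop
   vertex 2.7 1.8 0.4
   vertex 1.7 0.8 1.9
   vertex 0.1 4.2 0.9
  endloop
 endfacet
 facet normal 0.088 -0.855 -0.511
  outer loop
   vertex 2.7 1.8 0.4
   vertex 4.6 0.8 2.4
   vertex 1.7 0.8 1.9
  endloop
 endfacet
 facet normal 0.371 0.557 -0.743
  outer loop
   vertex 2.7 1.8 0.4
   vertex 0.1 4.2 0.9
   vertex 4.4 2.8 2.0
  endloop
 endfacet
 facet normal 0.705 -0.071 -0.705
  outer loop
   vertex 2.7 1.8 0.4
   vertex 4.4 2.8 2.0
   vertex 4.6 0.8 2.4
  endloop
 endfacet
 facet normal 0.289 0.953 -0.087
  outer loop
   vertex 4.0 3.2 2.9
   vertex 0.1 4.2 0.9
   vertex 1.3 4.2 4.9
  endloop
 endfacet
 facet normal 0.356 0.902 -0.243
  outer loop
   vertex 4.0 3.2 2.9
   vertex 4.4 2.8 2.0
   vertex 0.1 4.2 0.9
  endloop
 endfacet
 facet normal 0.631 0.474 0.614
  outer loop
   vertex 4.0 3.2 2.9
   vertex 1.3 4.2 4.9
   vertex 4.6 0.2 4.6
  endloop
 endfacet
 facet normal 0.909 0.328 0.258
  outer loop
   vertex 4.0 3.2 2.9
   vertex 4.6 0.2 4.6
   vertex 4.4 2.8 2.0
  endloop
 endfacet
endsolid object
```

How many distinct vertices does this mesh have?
8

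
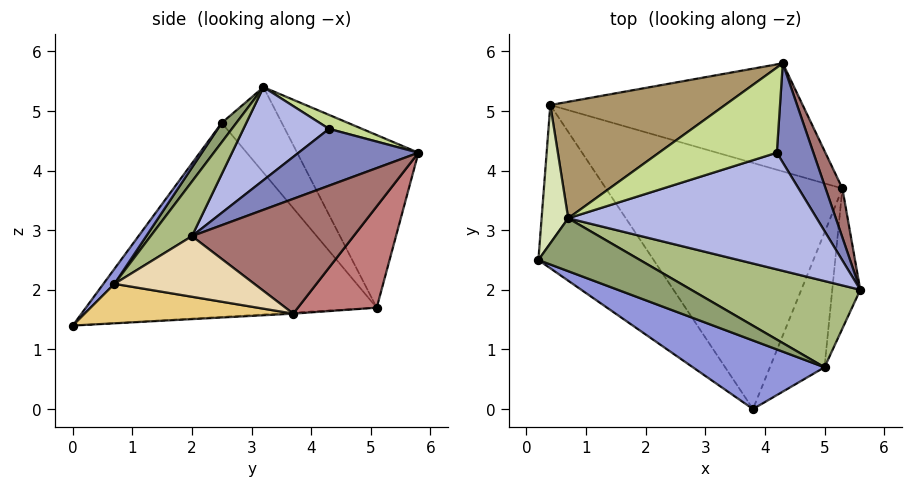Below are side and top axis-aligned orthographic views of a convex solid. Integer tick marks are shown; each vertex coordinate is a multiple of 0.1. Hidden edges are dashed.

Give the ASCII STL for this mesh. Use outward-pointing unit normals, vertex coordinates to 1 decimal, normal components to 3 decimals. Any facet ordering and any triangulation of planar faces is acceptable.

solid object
 facet normal -0.755 -0.477 -0.449
  outer loop
   vertex 0.4 5.1 1.7
   vertex 3.8 0.0 1.4
   vertex 0.2 2.5 4.8
  endloop
 endfacet
 facet normal 0.838 0.088 0.539
  outer loop
   vertex 4.2 4.3 4.7
   vertex 5.6 2.0 2.9
   vertex 4.3 5.8 4.3
  endloop
 endfacet
 facet normal 0.073 -0.765 0.640
  outer loop
   vertex 5.0 0.7 2.1
   vertex 0.2 2.5 4.8
   vertex 3.8 0.0 1.4
  endloop
 endfacet
 facet normal 0.311 -0.461 0.831
  outer loop
   vertex 0.7 3.2 5.4
   vertex 5.6 2.0 2.9
   vertex 4.2 4.3 4.7
  endloop
 endfacet
 facet normal 0.134 -0.698 0.703
  outer loop
   vertex 0.7 3.2 5.4
   vertex 0.2 2.5 4.8
   vertex 5.0 0.7 2.1
  endloop
 endfacet
 facet normal 0.249 -0.588 0.770
  outer loop
   vertex 0.7 3.2 5.4
   vertex 5.0 0.7 2.1
   vertex 5.6 2.0 2.9
  endloop
 endfacet
 facet normal 0.114 0.249 0.962
  outer loop
   vertex 0.7 3.2 5.4
   vertex 4.2 4.3 4.7
   vertex 4.3 5.8 4.3
  endloop
 endfacet
 facet normal -0.878 0.393 0.273
  outer loop
   vertex 0.7 3.2 5.4
   vertex 0.4 5.1 1.7
   vertex 0.2 2.5 4.8
  endloop
 endfacet
 facet normal -0.434 0.787 0.439
  outer loop
   vertex 0.7 3.2 5.4
   vertex 4.3 5.8 4.3
   vertex 0.4 5.1 1.7
  endloop
 endfacet
 facet normal -0.004 0.056 -0.998
  outer loop
   vertex 5.3 3.7 1.6
   vertex 3.8 0.0 1.4
   vertex 0.4 5.1 1.7
  endloop
 endfacet
 facet normal 0.575 -0.190 -0.796
  outer loop
   vertex 5.3 3.7 1.6
   vertex 5.0 0.7 2.1
   vertex 3.8 0.0 1.4
  endloop
 endfacet
 facet normal 0.896 -0.159 -0.414
  outer loop
   vertex 5.3 3.7 1.6
   vertex 5.6 2.0 2.9
   vertex 5.0 0.7 2.1
  endloop
 endfacet
 facet normal 0.952 0.274 0.139
  outer loop
   vertex 5.3 3.7 1.6
   vertex 4.3 5.8 4.3
   vertex 5.6 2.0 2.9
  endloop
 endfacet
 facet normal 0.220 0.808 -0.547
  outer loop
   vertex 5.3 3.7 1.6
   vertex 0.4 5.1 1.7
   vertex 4.3 5.8 4.3
  endloop
 endfacet
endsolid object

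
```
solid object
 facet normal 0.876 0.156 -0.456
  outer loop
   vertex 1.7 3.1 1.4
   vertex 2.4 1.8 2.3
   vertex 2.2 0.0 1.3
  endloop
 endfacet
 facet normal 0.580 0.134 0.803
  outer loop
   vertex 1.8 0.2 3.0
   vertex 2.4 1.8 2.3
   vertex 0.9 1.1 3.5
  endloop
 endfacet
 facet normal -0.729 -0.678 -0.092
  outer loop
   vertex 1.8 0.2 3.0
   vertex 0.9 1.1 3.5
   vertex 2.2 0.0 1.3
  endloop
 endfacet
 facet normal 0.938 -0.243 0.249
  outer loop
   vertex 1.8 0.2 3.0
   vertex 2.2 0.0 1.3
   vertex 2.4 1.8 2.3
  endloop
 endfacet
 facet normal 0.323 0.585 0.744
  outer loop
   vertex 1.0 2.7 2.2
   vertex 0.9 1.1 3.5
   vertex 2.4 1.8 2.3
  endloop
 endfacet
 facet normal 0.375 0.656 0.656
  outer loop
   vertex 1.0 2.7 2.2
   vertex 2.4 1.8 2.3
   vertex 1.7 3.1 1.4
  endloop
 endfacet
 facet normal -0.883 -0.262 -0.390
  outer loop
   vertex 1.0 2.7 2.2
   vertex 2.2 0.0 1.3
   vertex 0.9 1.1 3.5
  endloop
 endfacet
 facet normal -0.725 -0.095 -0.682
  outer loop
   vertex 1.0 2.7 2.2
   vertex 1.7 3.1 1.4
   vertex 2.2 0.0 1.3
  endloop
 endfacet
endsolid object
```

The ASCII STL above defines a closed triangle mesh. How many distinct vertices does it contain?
6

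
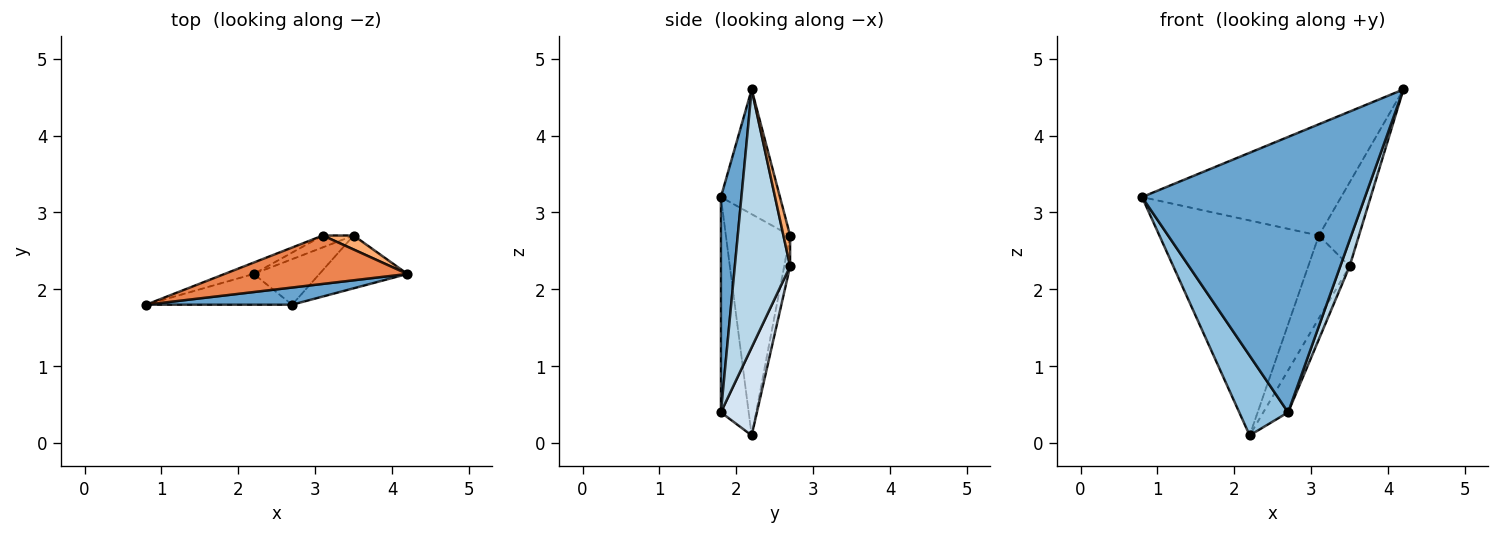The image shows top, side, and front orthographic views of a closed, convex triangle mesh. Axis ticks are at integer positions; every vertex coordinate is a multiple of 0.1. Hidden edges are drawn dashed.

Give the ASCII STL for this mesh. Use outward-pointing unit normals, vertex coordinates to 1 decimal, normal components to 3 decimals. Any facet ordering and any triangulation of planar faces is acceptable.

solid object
 facet normal 0.091 -0.994 0.062
  outer loop
   vertex 2.7 1.8 0.4
   vertex 4.2 2.2 4.6
   vertex 0.8 1.8 3.2
  endloop
 endfacet
 facet normal -0.469 -0.824 -0.318
  outer loop
   vertex 2.7 1.8 0.4
   vertex 0.8 1.8 3.2
   vertex 2.2 2.2 0.1
  endloop
 endfacet
 facet normal 0.935 -0.158 -0.319
  outer loop
   vertex 2.7 1.8 0.4
   vertex 3.5 2.7 2.3
   vertex 4.2 2.2 4.6
  endloop
 endfacet
 facet normal 0.701 0.483 -0.524
  outer loop
   vertex 2.7 1.8 0.4
   vertex 2.2 2.2 0.1
   vertex 3.5 2.7 2.3
  endloop
 endfacet
 facet normal -0.263 0.885 0.385
  outer loop
   vertex 3.1 2.7 2.7
   vertex 0.8 1.8 3.2
   vertex 4.2 2.2 4.6
  endloop
 endfacet
 facet normal 0.162 0.973 0.162
  outer loop
   vertex 3.1 2.7 2.7
   vertex 4.2 2.2 4.6
   vertex 3.5 2.7 2.3
  endloop
 endfacet
 facet normal -0.373 0.926 -0.049
  outer loop
   vertex 3.1 2.7 2.7
   vertex 2.2 2.2 0.1
   vertex 0.8 1.8 3.2
  endloop
 endfacet
 facet normal -0.140 0.980 -0.140
  outer loop
   vertex 3.1 2.7 2.7
   vertex 3.5 2.7 2.3
   vertex 2.2 2.2 0.1
  endloop
 endfacet
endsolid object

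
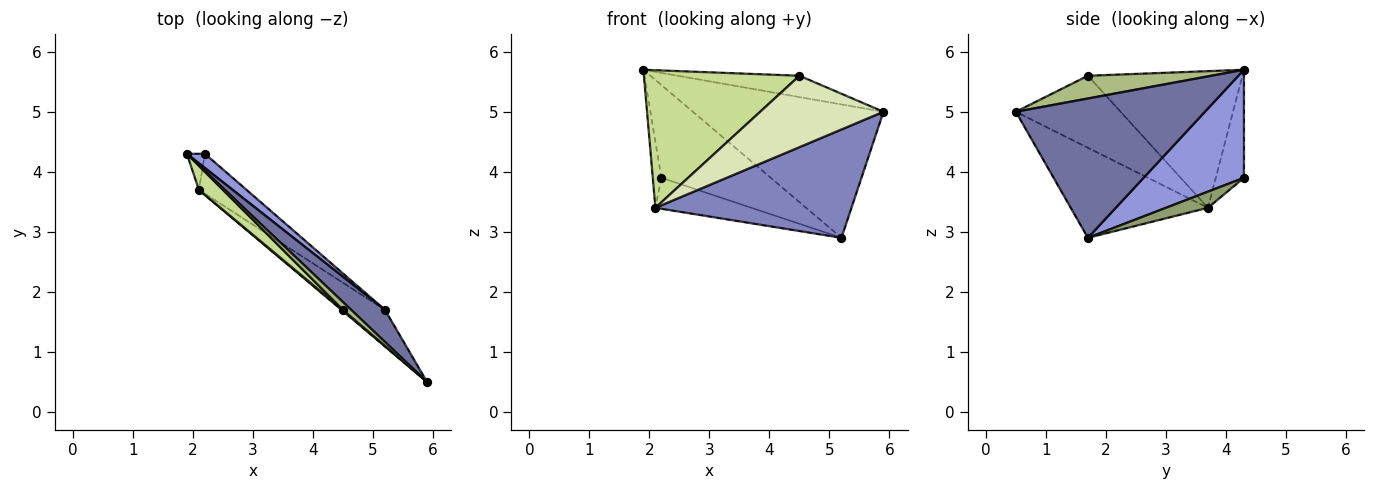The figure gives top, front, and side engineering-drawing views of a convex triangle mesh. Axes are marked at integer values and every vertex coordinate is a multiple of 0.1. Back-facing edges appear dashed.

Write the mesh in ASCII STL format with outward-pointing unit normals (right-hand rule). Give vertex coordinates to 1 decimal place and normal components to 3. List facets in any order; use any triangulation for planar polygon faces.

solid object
 facet normal 0.694 0.700 0.168
  outer loop
   vertex 5.2 1.7 2.9
   vertex 1.9 4.3 5.7
   vertex 5.9 0.5 5.0
  endloop
 endfacet
 facet normal -0.552 -0.790 -0.267
  outer loop
   vertex 2.1 3.7 3.4
   vertex 5.2 1.7 2.9
   vertex 5.9 0.5 5.0
  endloop
 endfacet
 facet normal 0.672 0.732 0.112
  outer loop
   vertex 2.2 4.3 3.9
   vertex 1.9 4.3 5.7
   vertex 5.2 1.7 2.9
  endloop
 endfacet
 facet normal -0.944 0.289 -0.157
  outer loop
   vertex 2.2 4.3 3.9
   vertex 2.1 3.7 3.4
   vertex 1.9 4.3 5.7
  endloop
 endfacet
 facet normal 0.259 0.592 -0.763
  outer loop
   vertex 2.2 4.3 3.9
   vertex 5.2 1.7 2.9
   vertex 2.1 3.7 3.4
  endloop
 endfacet
 facet normal 0.690 0.680 0.249
  outer loop
   vertex 4.5 1.7 5.6
   vertex 5.9 0.5 5.0
   vertex 1.9 4.3 5.7
  endloop
 endfacet
 facet normal -0.699 -0.704 0.123
  outer loop
   vertex 4.5 1.7 5.6
   vertex 1.9 4.3 5.7
   vertex 2.1 3.7 3.4
  endloop
 endfacet
 facet normal -0.647 -0.762 0.013
  outer loop
   vertex 4.5 1.7 5.6
   vertex 2.1 3.7 3.4
   vertex 5.9 0.5 5.0
  endloop
 endfacet
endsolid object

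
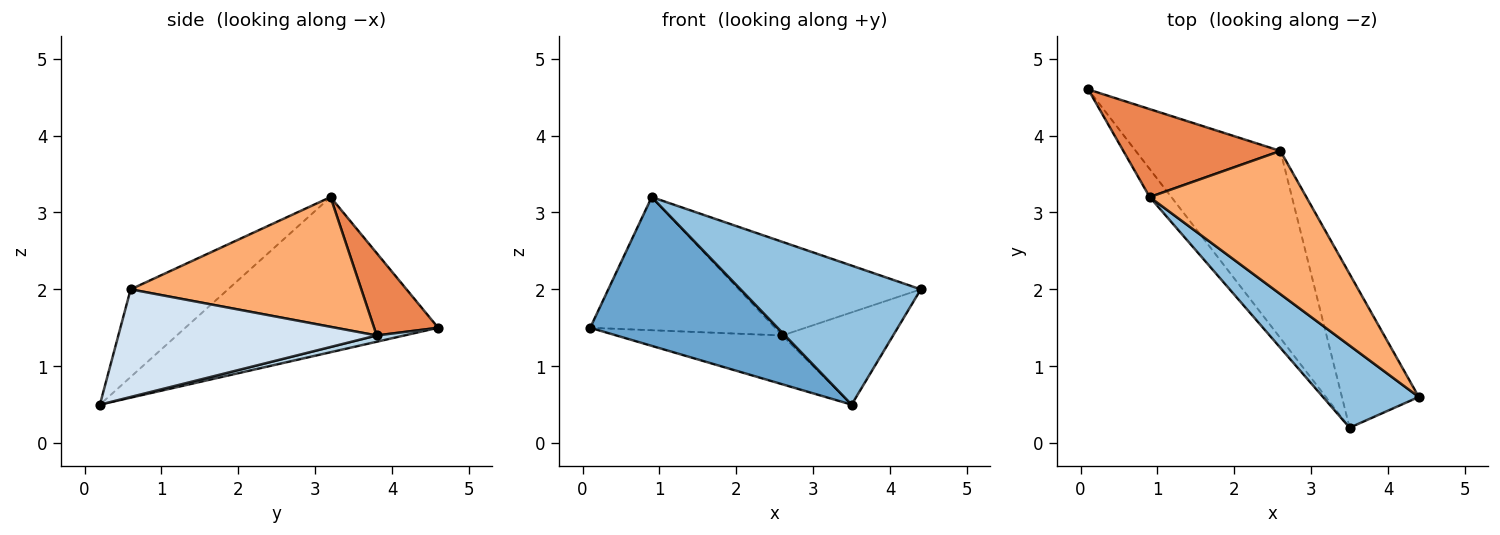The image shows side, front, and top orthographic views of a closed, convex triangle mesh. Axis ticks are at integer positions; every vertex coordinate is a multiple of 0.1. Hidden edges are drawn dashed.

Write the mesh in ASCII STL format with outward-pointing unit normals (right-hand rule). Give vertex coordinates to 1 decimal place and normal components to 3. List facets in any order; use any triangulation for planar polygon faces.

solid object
 facet normal -0.798 -0.592 -0.111
  outer loop
   vertex 0.9 3.2 3.2
   vertex 0.1 4.6 1.5
   vertex 3.5 0.2 0.5
  endloop
 endfacet
 facet normal -0.422 -0.781 0.461
  outer loop
   vertex 0.9 3.2 3.2
   vertex 3.5 0.2 0.5
   vertex 4.4 0.6 2.0
  endloop
 endfacet
 facet normal 0.042 0.252 -0.967
  outer loop
   vertex 2.6 3.8 1.4
   vertex 3.5 0.2 0.5
   vertex 0.1 4.6 1.5
  endloop
 endfacet
 facet normal 0.768 0.329 -0.549
  outer loop
   vertex 2.6 3.8 1.4
   vertex 4.4 0.6 2.0
   vertex 3.5 0.2 0.5
  endloop
 endfacet
 facet normal 0.278 0.802 0.529
  outer loop
   vertex 2.6 3.8 1.4
   vertex 0.1 4.6 1.5
   vertex 0.9 3.2 3.2
  endloop
 endfacet
 facet normal 0.570 0.449 0.688
  outer loop
   vertex 2.6 3.8 1.4
   vertex 0.9 3.2 3.2
   vertex 4.4 0.6 2.0
  endloop
 endfacet
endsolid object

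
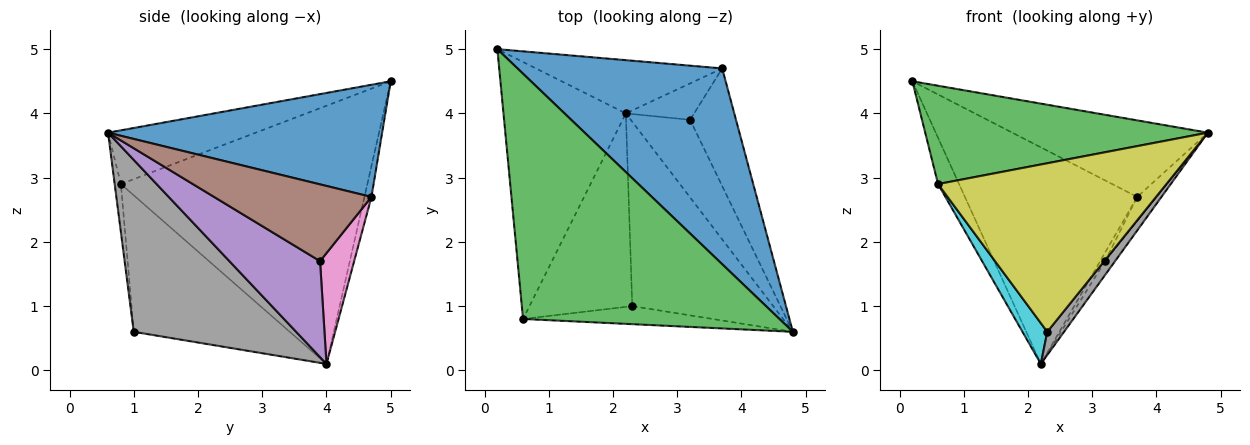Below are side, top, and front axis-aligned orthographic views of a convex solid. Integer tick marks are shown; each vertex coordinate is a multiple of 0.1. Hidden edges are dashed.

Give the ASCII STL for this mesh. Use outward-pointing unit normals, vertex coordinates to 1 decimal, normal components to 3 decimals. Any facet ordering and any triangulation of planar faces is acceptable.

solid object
 facet normal 0.454 0.324 0.830
  outer loop
   vertex 3.7 4.7 2.7
   vertex 0.2 5.0 4.5
   vertex 4.8 0.6 3.7
  endloop
 endfacet
 facet normal -0.039 0.970 -0.238
  outer loop
   vertex 3.7 4.7 2.7
   vertex 2.2 4.0 0.1
   vertex 0.2 5.0 4.5
  endloop
 endfacet
 facet normal -0.191 -0.365 0.911
  outer loop
   vertex 0.6 0.8 2.9
   vertex 4.8 0.6 3.7
   vertex 0.2 5.0 4.5
  endloop
 endfacet
 facet normal -0.901 0.077 -0.427
  outer loop
   vertex 0.6 0.8 2.9
   vertex 0.2 5.0 4.5
   vertex 2.2 4.0 0.1
  endloop
 endfacet
 facet normal 0.847 0.093 -0.523
  outer loop
   vertex 3.2 3.9 1.7
   vertex 4.8 0.6 3.7
   vertex 2.2 4.0 0.1
  endloop
 endfacet
 facet normal 0.854 0.105 -0.510
  outer loop
   vertex 3.2 3.9 1.7
   vertex 3.7 4.7 2.7
   vertex 4.8 0.6 3.7
  endloop
 endfacet
 facet normal 0.845 0.122 -0.520
  outer loop
   vertex 3.2 3.9 1.7
   vertex 2.2 4.0 0.1
   vertex 3.7 4.7 2.7
  endloop
 endfacet
 facet normal 0.771 -0.080 -0.632
  outer loop
   vertex 2.3 1.0 0.6
   vertex 2.2 4.0 0.1
   vertex 4.8 0.6 3.7
  endloop
 endfacet
 facet normal -0.027 -0.994 -0.106
  outer loop
   vertex 2.3 1.0 0.6
   vertex 4.8 0.6 3.7
   vertex 0.6 0.8 2.9
  endloop
 endfacet
 facet normal -0.793 -0.126 -0.597
  outer loop
   vertex 2.3 1.0 0.6
   vertex 0.6 0.8 2.9
   vertex 2.2 4.0 0.1
  endloop
 endfacet
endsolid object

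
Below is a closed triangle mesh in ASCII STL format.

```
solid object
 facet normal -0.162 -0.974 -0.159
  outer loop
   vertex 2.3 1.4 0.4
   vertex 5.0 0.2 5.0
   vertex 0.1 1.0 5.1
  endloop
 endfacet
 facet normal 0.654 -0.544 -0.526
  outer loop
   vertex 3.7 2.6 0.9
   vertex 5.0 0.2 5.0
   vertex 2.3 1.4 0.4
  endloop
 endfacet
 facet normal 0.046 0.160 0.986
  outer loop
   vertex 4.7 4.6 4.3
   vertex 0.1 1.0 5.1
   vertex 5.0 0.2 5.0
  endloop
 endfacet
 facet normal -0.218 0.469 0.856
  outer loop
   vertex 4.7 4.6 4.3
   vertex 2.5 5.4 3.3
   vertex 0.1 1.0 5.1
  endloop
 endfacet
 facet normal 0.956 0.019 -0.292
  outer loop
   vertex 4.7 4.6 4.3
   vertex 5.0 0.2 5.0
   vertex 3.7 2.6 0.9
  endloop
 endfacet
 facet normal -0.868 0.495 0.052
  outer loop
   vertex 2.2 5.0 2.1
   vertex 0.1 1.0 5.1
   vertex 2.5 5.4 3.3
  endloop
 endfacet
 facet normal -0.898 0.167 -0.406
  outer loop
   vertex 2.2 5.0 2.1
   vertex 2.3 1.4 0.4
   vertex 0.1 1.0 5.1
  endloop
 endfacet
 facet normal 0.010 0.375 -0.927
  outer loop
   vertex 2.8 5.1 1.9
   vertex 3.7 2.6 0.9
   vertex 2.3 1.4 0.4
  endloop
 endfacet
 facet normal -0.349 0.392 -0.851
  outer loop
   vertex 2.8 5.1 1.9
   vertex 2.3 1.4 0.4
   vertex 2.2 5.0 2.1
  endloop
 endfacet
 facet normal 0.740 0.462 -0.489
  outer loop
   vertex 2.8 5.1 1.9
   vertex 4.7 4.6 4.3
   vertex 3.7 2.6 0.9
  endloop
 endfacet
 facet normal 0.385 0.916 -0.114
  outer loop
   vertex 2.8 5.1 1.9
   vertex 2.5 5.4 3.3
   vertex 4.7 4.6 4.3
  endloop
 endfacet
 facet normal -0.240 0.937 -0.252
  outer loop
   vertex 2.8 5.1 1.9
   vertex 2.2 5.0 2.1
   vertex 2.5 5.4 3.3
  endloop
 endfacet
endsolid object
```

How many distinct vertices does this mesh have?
8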